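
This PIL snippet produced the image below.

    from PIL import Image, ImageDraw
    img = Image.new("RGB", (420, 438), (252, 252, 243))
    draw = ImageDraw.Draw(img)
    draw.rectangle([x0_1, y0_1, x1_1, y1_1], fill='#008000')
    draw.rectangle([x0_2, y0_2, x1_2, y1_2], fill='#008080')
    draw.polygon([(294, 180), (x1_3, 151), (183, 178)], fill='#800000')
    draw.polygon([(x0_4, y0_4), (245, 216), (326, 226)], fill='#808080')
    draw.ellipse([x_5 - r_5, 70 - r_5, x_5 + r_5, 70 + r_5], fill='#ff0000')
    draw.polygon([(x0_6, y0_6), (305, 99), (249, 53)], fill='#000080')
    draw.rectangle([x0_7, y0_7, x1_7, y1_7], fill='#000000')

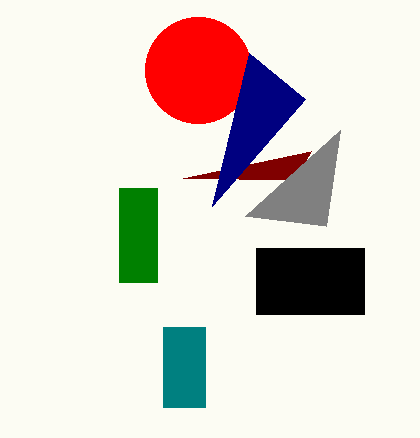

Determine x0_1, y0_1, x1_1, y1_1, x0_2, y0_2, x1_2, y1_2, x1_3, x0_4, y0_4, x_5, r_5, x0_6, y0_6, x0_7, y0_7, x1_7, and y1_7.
x0_1 = 119, y0_1 = 188, x1_1 = 157, y1_1 = 282, x0_2 = 163, y0_2 = 327, x1_2 = 205, y1_2 = 407, x1_3 = 311, x0_4 = 340, y0_4 = 130, x_5 = 198, r_5 = 53, x0_6 = 212, y0_6 = 206, x0_7 = 256, y0_7 = 248, x1_7 = 364, y1_7 = 314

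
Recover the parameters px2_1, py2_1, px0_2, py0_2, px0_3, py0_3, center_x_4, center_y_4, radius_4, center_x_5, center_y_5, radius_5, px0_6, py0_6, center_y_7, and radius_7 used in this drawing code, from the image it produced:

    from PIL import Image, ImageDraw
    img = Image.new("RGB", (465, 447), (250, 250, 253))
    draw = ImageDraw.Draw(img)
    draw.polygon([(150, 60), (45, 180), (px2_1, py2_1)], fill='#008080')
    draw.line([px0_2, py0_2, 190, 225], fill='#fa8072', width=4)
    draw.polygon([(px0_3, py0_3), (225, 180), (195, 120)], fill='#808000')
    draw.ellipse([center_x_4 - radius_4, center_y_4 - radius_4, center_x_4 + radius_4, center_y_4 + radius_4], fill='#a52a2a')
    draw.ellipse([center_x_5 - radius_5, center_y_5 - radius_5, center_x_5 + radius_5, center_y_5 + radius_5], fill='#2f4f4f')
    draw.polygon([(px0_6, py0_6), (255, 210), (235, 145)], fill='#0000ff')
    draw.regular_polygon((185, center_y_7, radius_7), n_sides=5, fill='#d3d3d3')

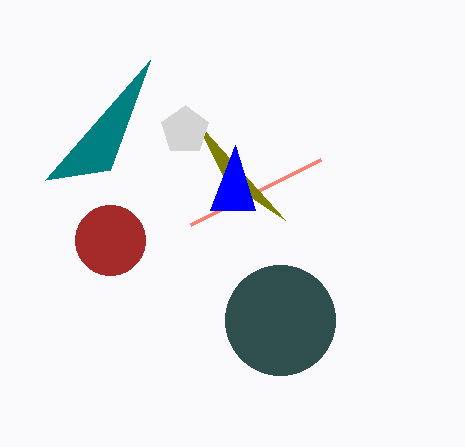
px2_1 = 110, py2_1 = 170, px0_2 = 320, py0_2 = 160, px0_3 = 285, py0_3 = 220, center_x_4 = 110, center_y_4 = 240, radius_4 = 35, center_x_5 = 280, center_y_5 = 320, radius_5 = 55, px0_6 = 210, py0_6 = 210, center_y_7 = 130, radius_7 = 25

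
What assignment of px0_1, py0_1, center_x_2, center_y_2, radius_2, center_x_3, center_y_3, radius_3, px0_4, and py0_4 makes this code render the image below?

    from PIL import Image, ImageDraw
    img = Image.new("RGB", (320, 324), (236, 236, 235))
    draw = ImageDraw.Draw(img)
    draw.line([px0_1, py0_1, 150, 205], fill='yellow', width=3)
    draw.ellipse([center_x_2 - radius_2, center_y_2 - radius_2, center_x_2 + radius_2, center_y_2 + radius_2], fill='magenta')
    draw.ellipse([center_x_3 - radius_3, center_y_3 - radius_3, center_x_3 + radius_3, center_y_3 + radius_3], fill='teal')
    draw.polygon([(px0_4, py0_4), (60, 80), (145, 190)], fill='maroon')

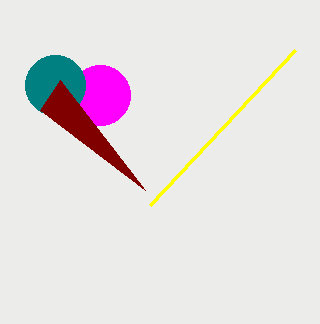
px0_1 = 295; py0_1 = 50; center_x_2 = 100; center_y_2 = 95; radius_2 = 30; center_x_3 = 55; center_y_3 = 85; radius_3 = 30; px0_4 = 40; py0_4 = 110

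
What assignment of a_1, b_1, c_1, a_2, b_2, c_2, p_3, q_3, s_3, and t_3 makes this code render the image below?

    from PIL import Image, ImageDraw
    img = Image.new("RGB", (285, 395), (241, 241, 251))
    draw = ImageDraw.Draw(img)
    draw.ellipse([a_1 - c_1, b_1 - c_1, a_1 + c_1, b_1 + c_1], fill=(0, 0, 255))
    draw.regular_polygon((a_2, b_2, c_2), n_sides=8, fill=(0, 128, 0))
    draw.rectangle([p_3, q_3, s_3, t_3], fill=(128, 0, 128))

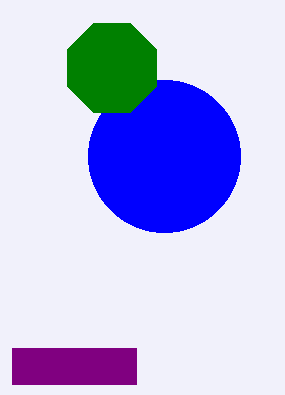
a_1 = 164; b_1 = 156; c_1 = 76; a_2 = 112; b_2 = 68; c_2 = 48; p_3 = 12; q_3 = 348; s_3 = 136; t_3 = 384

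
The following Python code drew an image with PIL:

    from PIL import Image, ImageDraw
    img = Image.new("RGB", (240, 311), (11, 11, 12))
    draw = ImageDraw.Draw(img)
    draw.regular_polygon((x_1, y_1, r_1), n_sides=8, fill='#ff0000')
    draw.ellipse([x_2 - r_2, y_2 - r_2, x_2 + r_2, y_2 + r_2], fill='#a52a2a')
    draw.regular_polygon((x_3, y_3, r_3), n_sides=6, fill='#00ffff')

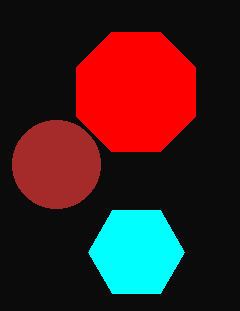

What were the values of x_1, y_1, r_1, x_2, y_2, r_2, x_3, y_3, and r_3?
x_1 = 136
y_1 = 92
r_1 = 64
x_2 = 56
y_2 = 164
r_2 = 44
x_3 = 136
y_3 = 252
r_3 = 48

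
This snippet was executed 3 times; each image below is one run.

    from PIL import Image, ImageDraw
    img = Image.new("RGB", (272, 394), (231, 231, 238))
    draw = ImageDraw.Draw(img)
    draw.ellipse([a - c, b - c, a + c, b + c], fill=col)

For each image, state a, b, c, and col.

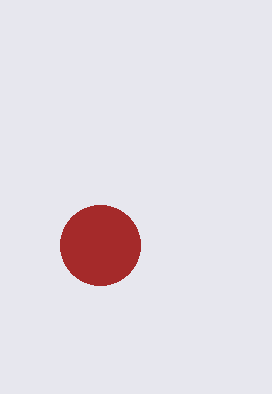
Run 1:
a = 100, b = 245, c = 40, col = 'brown'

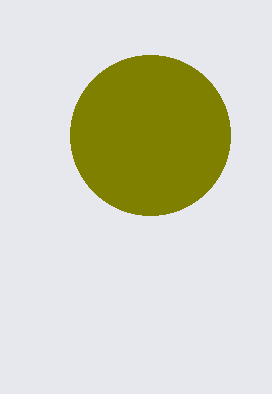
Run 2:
a = 150
b = 135
c = 80
col = 'olive'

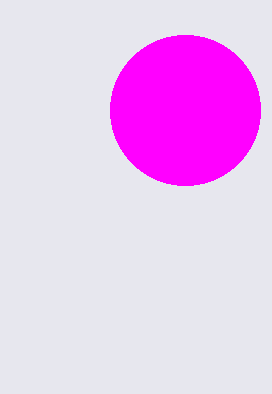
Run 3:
a = 185; b = 110; c = 75; col = 'magenta'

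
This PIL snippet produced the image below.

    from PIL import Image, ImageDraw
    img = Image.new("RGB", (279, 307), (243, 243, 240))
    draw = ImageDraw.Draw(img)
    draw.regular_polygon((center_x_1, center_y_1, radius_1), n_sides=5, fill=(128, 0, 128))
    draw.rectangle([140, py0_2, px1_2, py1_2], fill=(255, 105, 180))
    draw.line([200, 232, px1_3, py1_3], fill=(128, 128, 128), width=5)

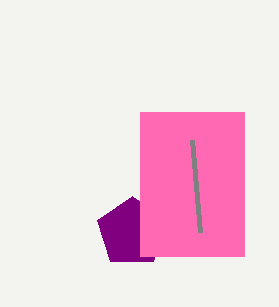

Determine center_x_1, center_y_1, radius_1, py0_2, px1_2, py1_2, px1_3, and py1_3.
center_x_1 = 132, center_y_1 = 232, radius_1 = 36, py0_2 = 112, px1_2 = 244, py1_2 = 256, px1_3 = 192, py1_3 = 140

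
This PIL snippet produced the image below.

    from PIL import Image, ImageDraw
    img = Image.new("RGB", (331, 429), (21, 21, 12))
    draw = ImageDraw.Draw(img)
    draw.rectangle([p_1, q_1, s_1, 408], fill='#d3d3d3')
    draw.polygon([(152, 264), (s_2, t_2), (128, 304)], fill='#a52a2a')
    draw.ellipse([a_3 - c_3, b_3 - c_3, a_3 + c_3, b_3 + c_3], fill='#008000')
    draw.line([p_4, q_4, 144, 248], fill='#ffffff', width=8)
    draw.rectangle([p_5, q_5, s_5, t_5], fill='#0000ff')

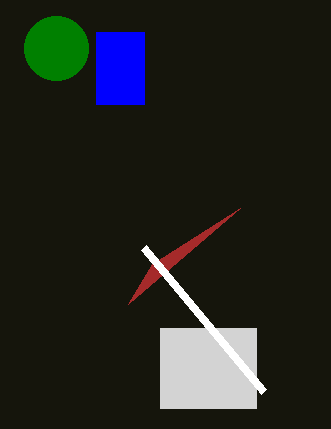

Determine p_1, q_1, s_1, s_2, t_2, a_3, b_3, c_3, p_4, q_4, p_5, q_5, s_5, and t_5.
p_1 = 160, q_1 = 328, s_1 = 256, s_2 = 240, t_2 = 208, a_3 = 56, b_3 = 48, c_3 = 32, p_4 = 264, q_4 = 392, p_5 = 96, q_5 = 32, s_5 = 144, t_5 = 104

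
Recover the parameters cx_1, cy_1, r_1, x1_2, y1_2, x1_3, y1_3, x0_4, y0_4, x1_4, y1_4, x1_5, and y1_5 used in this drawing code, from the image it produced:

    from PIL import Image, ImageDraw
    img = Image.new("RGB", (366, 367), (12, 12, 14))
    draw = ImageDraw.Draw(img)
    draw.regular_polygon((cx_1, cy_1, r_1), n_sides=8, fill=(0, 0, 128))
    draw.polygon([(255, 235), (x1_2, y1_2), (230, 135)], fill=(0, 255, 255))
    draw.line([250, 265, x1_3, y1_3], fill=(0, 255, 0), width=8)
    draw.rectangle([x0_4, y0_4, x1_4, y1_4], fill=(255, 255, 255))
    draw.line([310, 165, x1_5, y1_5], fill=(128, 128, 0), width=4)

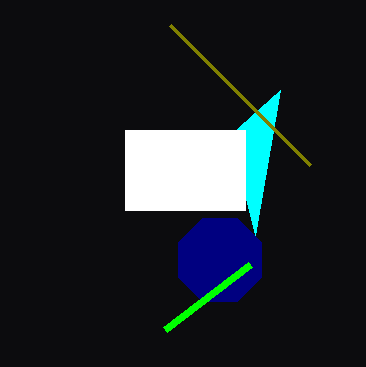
cx_1 = 220, cy_1 = 260, r_1 = 45, x1_2 = 280, y1_2 = 90, x1_3 = 165, y1_3 = 330, x0_4 = 125, y0_4 = 130, x1_4 = 245, y1_4 = 210, x1_5 = 170, y1_5 = 25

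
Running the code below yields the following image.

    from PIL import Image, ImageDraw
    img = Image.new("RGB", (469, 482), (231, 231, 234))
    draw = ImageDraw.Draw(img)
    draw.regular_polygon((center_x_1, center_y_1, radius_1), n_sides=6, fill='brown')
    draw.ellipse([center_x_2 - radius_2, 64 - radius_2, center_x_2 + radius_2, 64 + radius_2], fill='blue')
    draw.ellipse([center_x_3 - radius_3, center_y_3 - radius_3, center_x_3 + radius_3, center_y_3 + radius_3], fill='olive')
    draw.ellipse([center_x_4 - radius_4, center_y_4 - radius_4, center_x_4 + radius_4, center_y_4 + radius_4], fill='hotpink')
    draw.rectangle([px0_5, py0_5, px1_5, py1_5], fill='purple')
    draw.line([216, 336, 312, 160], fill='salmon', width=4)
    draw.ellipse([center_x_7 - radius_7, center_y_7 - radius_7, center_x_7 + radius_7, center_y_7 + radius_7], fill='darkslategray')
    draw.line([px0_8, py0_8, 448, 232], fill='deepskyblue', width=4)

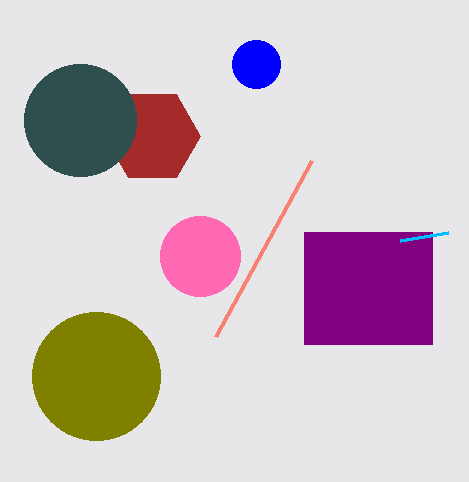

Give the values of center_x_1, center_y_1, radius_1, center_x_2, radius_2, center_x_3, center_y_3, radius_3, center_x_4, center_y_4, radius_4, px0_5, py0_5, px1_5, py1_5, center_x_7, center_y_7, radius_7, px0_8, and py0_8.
center_x_1 = 152, center_y_1 = 136, radius_1 = 48, center_x_2 = 256, radius_2 = 24, center_x_3 = 96, center_y_3 = 376, radius_3 = 64, center_x_4 = 200, center_y_4 = 256, radius_4 = 40, px0_5 = 304, py0_5 = 232, px1_5 = 432, py1_5 = 344, center_x_7 = 80, center_y_7 = 120, radius_7 = 56, px0_8 = 400, py0_8 = 240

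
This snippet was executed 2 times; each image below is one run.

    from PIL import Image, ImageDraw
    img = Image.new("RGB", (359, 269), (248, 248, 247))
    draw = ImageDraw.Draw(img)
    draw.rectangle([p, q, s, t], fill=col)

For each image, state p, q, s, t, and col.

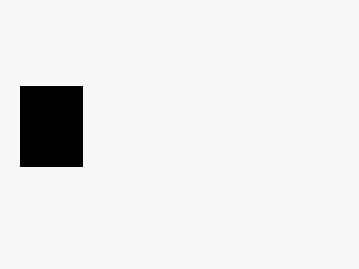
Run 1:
p = 20
q = 86
s = 82
t = 166
col = 'black'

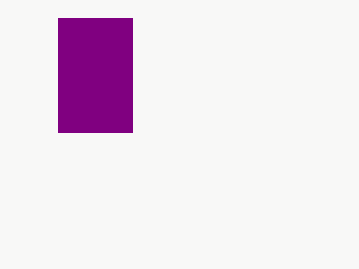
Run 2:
p = 58, q = 18, s = 132, t = 132, col = 'purple'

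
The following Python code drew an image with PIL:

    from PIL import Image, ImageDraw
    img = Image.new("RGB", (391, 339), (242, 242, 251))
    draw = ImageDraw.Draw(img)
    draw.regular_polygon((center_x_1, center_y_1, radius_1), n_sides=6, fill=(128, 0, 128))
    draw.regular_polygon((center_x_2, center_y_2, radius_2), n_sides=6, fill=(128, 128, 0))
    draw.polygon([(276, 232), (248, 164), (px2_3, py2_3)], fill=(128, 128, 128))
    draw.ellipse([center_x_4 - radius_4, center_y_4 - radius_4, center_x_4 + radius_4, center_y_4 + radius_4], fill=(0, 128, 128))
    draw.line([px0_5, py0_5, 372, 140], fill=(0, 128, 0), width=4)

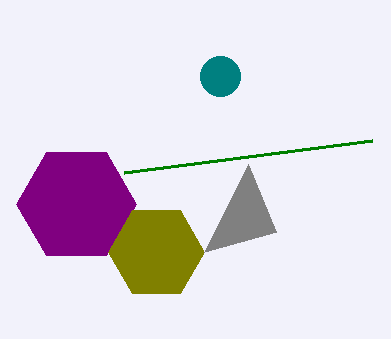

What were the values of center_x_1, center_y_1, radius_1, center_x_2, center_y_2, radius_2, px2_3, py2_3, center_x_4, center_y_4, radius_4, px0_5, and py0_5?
center_x_1 = 76; center_y_1 = 204; radius_1 = 60; center_x_2 = 156; center_y_2 = 252; radius_2 = 48; px2_3 = 204; py2_3 = 252; center_x_4 = 220; center_y_4 = 76; radius_4 = 20; px0_5 = 124; py0_5 = 172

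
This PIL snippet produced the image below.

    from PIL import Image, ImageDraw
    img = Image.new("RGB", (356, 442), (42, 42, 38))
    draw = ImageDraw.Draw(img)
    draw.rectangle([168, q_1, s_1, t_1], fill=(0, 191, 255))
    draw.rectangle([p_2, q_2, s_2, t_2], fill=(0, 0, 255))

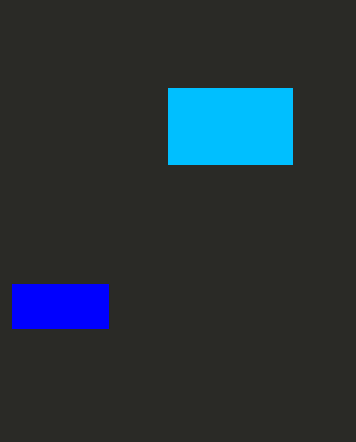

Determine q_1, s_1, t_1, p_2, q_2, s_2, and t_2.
q_1 = 88; s_1 = 292; t_1 = 164; p_2 = 12; q_2 = 284; s_2 = 108; t_2 = 328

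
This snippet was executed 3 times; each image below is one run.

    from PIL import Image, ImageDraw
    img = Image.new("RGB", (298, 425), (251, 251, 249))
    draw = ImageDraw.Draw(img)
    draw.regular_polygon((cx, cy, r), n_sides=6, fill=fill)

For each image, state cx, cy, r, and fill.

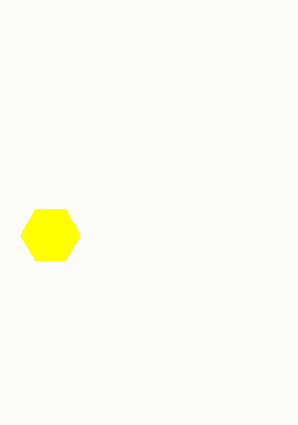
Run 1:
cx = 50, cy = 235, r = 30, fill = 'yellow'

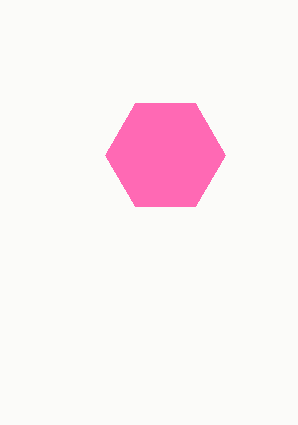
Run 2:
cx = 165
cy = 155
r = 60
fill = 'hotpink'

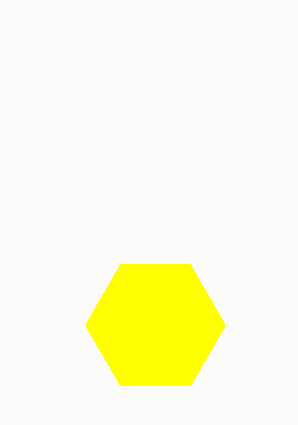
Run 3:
cx = 155
cy = 325
r = 70
fill = 'yellow'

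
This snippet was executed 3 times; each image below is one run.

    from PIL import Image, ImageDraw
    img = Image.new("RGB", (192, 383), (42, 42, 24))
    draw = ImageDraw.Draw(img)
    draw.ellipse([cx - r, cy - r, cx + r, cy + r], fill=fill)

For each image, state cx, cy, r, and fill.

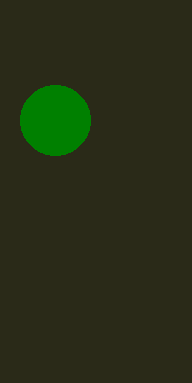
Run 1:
cx = 55
cy = 120
r = 35
fill = 'green'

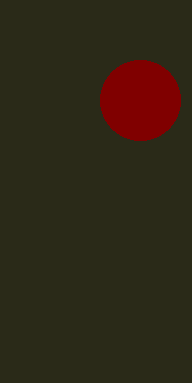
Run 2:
cx = 140, cy = 100, r = 40, fill = 'maroon'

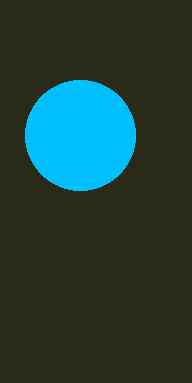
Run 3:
cx = 80; cy = 135; r = 55; fill = 'deepskyblue'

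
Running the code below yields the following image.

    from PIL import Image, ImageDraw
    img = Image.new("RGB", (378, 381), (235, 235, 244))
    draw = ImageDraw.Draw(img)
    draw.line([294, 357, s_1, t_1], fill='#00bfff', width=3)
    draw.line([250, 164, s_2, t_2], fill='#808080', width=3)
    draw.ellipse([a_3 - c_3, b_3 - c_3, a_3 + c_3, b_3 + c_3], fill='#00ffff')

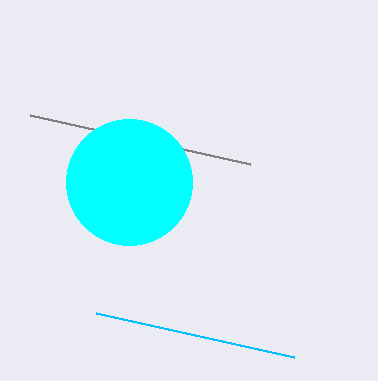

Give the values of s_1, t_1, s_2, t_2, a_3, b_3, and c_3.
s_1 = 96; t_1 = 313; s_2 = 30; t_2 = 115; a_3 = 129; b_3 = 182; c_3 = 63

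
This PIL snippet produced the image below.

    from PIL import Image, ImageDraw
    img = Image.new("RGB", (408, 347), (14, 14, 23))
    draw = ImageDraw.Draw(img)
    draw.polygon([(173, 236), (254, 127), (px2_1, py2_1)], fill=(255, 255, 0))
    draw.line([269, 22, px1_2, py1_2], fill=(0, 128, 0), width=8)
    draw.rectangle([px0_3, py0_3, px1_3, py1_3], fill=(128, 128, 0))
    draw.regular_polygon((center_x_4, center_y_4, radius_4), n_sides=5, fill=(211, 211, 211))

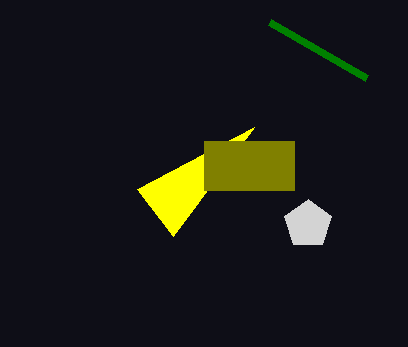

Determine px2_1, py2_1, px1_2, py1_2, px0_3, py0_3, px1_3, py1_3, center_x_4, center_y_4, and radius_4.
px2_1 = 137; py2_1 = 189; px1_2 = 366; py1_2 = 78; px0_3 = 204; py0_3 = 141; px1_3 = 294; py1_3 = 190; center_x_4 = 308; center_y_4 = 224; radius_4 = 25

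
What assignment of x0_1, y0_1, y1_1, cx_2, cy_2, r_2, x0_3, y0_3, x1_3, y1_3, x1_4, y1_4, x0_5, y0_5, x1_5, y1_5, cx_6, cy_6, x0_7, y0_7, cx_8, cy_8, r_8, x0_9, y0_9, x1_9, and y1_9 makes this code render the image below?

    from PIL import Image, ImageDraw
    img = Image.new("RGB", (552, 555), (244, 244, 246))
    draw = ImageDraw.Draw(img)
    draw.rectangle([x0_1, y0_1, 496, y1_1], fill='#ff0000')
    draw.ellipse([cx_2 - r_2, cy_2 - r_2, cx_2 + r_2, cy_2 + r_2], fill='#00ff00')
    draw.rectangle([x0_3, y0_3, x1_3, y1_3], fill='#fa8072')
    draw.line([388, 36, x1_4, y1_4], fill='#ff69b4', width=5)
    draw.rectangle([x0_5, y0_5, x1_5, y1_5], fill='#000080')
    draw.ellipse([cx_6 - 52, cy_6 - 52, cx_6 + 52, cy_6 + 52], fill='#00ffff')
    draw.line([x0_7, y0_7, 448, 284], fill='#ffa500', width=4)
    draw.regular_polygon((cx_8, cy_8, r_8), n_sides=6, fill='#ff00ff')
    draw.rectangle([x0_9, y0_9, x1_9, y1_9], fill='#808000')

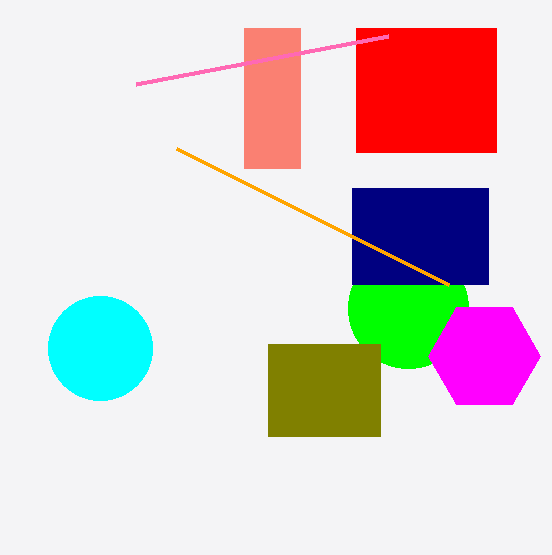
x0_1 = 356; y0_1 = 28; y1_1 = 152; cx_2 = 408; cy_2 = 308; r_2 = 60; x0_3 = 244; y0_3 = 28; x1_3 = 300; y1_3 = 168; x1_4 = 136; y1_4 = 84; x0_5 = 352; y0_5 = 188; x1_5 = 488; y1_5 = 284; cx_6 = 100; cy_6 = 348; x0_7 = 176; y0_7 = 148; cx_8 = 484; cy_8 = 356; r_8 = 56; x0_9 = 268; y0_9 = 344; x1_9 = 380; y1_9 = 436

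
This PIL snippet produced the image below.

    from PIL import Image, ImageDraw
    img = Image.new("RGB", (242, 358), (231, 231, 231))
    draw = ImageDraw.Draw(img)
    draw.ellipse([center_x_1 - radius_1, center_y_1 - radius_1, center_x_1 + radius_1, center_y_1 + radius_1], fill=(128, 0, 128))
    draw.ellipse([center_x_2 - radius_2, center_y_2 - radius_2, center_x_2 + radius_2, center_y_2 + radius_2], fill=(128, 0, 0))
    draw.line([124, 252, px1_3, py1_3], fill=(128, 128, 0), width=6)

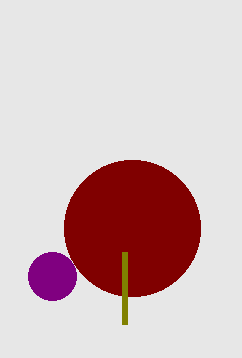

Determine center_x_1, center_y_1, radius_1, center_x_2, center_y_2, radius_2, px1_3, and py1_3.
center_x_1 = 52
center_y_1 = 276
radius_1 = 24
center_x_2 = 132
center_y_2 = 228
radius_2 = 68
px1_3 = 124
py1_3 = 324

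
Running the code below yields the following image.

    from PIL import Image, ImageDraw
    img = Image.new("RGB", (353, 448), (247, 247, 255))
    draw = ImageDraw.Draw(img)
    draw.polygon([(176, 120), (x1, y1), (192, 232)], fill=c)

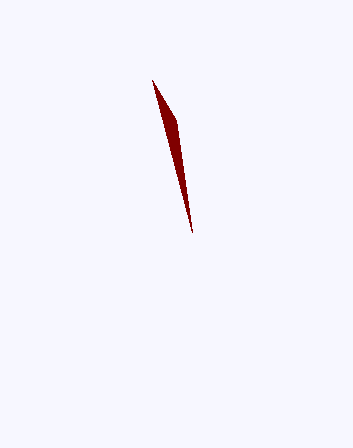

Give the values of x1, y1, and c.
x1 = 152, y1 = 80, c = 'maroon'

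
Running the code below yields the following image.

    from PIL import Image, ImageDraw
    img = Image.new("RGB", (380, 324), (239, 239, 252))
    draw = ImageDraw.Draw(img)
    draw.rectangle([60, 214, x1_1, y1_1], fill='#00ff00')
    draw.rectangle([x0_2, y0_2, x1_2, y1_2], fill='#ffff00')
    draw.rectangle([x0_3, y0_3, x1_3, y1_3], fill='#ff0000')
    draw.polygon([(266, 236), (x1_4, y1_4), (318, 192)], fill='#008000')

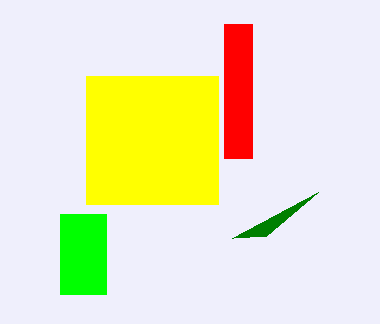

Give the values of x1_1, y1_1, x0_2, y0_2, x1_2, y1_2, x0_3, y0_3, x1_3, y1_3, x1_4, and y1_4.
x1_1 = 106; y1_1 = 294; x0_2 = 86; y0_2 = 76; x1_2 = 218; y1_2 = 204; x0_3 = 224; y0_3 = 24; x1_3 = 252; y1_3 = 158; x1_4 = 232; y1_4 = 238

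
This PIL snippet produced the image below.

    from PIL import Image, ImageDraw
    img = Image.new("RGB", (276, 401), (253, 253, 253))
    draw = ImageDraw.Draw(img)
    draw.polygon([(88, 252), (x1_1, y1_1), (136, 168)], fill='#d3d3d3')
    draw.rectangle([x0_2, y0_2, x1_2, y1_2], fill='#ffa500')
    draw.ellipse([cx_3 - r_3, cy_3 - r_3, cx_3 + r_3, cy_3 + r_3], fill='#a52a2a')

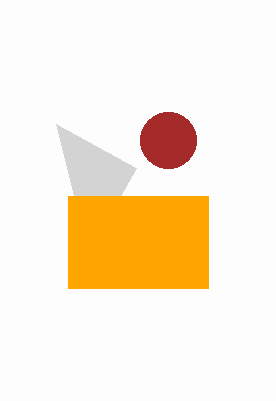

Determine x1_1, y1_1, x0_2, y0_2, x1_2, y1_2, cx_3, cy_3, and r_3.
x1_1 = 56, y1_1 = 124, x0_2 = 68, y0_2 = 196, x1_2 = 208, y1_2 = 288, cx_3 = 168, cy_3 = 140, r_3 = 28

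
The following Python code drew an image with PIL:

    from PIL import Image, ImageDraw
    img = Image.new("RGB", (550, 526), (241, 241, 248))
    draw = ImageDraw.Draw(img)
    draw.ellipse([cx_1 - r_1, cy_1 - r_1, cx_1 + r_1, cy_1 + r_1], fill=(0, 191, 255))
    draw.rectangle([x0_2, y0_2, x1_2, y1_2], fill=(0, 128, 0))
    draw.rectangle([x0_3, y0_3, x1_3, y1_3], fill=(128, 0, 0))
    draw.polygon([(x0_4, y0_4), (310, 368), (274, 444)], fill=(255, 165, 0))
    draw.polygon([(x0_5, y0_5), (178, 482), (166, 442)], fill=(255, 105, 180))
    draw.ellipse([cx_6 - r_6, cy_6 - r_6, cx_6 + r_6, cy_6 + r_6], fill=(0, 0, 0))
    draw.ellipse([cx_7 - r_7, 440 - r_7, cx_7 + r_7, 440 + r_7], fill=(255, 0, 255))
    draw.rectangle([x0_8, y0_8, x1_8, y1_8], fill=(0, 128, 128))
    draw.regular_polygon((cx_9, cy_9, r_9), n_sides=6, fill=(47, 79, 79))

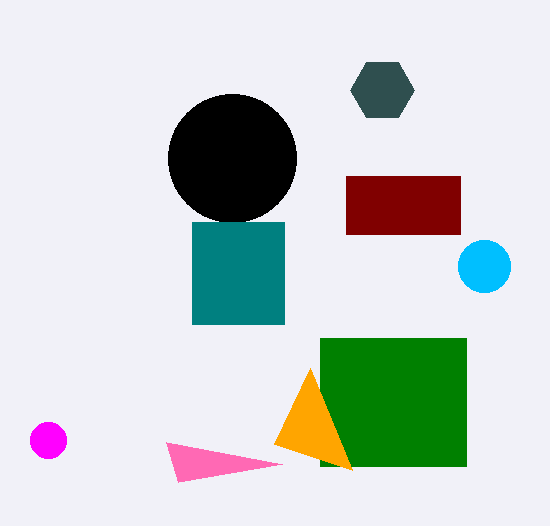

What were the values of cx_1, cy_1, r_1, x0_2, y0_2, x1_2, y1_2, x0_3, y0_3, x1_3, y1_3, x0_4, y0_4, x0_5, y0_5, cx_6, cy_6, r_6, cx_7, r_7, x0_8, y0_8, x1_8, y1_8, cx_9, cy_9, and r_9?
cx_1 = 484, cy_1 = 266, r_1 = 26, x0_2 = 320, y0_2 = 338, x1_2 = 466, y1_2 = 466, x0_3 = 346, y0_3 = 176, x1_3 = 460, y1_3 = 234, x0_4 = 352, y0_4 = 470, x0_5 = 282, y0_5 = 464, cx_6 = 232, cy_6 = 158, r_6 = 64, cx_7 = 48, r_7 = 18, x0_8 = 192, y0_8 = 222, x1_8 = 284, y1_8 = 324, cx_9 = 382, cy_9 = 90, r_9 = 32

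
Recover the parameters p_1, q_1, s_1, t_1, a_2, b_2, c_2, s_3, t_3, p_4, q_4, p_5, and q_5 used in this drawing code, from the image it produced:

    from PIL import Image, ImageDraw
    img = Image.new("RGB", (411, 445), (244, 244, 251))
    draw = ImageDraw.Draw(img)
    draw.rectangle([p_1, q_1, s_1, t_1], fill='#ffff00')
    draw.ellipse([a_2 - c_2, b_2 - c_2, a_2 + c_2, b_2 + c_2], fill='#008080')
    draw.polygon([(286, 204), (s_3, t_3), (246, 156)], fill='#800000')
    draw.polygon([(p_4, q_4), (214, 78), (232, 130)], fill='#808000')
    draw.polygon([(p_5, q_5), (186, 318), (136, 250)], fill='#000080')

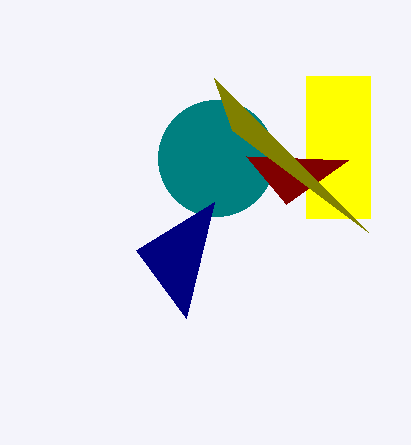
p_1 = 306, q_1 = 76, s_1 = 370, t_1 = 218, a_2 = 216, b_2 = 158, c_2 = 58, s_3 = 348, t_3 = 160, p_4 = 368, q_4 = 232, p_5 = 214, q_5 = 202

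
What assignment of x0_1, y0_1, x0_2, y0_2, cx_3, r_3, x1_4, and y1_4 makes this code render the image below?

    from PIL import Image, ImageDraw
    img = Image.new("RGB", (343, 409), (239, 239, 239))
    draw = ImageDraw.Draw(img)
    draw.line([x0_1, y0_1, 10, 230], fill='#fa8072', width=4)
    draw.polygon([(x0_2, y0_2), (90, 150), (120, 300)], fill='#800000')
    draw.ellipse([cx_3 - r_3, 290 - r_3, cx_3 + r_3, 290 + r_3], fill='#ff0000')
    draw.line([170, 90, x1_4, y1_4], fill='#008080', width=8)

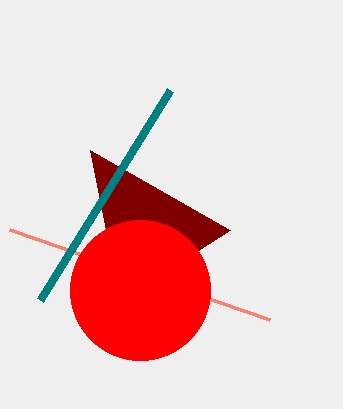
x0_1 = 270, y0_1 = 320, x0_2 = 230, y0_2 = 230, cx_3 = 140, r_3 = 70, x1_4 = 40, y1_4 = 300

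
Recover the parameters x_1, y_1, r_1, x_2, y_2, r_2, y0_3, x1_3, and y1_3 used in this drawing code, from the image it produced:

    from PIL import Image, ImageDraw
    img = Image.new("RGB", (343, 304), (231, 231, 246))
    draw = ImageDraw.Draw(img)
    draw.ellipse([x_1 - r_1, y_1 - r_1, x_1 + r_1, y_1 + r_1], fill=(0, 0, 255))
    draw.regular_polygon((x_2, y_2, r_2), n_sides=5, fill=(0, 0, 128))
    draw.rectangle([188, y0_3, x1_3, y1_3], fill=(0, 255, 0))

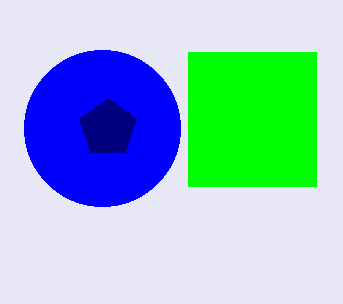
x_1 = 102, y_1 = 128, r_1 = 78, x_2 = 108, y_2 = 128, r_2 = 30, y0_3 = 52, x1_3 = 316, y1_3 = 186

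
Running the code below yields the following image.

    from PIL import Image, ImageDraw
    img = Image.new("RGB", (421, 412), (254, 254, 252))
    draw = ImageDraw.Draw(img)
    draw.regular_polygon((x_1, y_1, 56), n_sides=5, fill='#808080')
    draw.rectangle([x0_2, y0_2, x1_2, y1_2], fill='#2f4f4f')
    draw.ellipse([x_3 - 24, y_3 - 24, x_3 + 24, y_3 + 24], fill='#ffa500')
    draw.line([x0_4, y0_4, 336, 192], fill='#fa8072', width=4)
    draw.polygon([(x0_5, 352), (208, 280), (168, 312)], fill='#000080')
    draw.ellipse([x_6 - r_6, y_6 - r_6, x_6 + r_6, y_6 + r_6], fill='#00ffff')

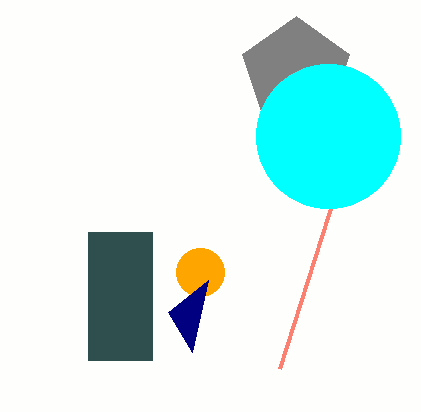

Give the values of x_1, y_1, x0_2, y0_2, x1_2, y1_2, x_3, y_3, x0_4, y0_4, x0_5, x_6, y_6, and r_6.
x_1 = 296; y_1 = 72; x0_2 = 88; y0_2 = 232; x1_2 = 152; y1_2 = 360; x_3 = 200; y_3 = 272; x0_4 = 280; y0_4 = 368; x0_5 = 192; x_6 = 328; y_6 = 136; r_6 = 72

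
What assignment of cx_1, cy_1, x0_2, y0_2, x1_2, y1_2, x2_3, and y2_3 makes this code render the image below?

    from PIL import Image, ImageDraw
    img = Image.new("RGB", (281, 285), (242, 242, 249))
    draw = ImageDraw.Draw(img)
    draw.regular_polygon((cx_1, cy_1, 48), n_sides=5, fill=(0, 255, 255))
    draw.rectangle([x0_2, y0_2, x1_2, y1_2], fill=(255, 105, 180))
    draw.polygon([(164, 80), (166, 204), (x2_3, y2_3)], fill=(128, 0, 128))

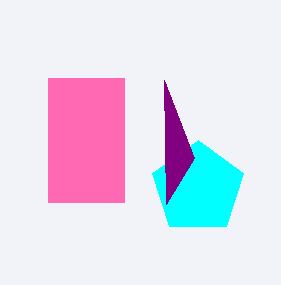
cx_1 = 198
cy_1 = 188
x0_2 = 48
y0_2 = 78
x1_2 = 124
y1_2 = 202
x2_3 = 194
y2_3 = 158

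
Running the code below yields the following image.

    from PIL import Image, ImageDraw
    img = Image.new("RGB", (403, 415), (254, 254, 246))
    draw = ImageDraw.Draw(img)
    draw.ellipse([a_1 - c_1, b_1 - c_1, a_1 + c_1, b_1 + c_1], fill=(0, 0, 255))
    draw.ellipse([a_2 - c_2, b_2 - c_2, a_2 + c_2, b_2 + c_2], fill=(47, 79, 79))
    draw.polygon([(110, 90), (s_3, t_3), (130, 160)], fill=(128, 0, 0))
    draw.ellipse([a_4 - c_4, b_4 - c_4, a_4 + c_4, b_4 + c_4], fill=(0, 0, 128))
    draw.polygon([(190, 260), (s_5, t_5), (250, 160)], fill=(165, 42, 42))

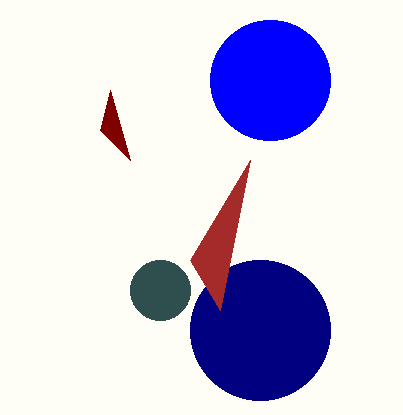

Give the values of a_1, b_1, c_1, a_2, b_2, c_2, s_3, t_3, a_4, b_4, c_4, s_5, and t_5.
a_1 = 270
b_1 = 80
c_1 = 60
a_2 = 160
b_2 = 290
c_2 = 30
s_3 = 100
t_3 = 130
a_4 = 260
b_4 = 330
c_4 = 70
s_5 = 220
t_5 = 310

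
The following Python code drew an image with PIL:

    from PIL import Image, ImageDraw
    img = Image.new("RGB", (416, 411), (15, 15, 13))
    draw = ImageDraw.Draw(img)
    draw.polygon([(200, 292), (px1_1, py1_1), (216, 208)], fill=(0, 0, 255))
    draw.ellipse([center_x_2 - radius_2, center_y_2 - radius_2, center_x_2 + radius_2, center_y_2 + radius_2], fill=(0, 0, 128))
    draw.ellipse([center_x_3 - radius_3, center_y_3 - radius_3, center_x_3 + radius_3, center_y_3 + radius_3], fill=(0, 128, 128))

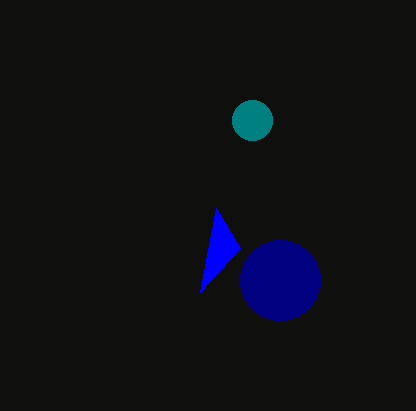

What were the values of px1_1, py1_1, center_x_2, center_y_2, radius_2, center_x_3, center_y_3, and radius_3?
px1_1 = 240, py1_1 = 248, center_x_2 = 280, center_y_2 = 280, radius_2 = 40, center_x_3 = 252, center_y_3 = 120, radius_3 = 20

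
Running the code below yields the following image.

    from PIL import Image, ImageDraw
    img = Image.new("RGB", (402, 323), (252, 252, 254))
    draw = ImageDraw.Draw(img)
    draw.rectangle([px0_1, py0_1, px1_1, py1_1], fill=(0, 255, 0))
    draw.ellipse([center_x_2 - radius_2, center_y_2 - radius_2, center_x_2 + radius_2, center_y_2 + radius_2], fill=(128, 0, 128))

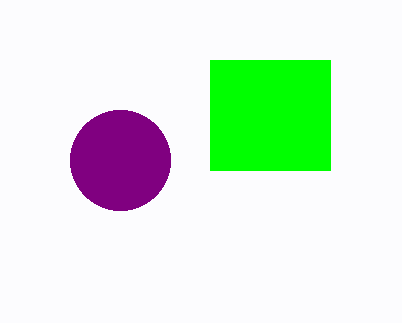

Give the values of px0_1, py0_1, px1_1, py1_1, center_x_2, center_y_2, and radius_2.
px0_1 = 210; py0_1 = 60; px1_1 = 330; py1_1 = 170; center_x_2 = 120; center_y_2 = 160; radius_2 = 50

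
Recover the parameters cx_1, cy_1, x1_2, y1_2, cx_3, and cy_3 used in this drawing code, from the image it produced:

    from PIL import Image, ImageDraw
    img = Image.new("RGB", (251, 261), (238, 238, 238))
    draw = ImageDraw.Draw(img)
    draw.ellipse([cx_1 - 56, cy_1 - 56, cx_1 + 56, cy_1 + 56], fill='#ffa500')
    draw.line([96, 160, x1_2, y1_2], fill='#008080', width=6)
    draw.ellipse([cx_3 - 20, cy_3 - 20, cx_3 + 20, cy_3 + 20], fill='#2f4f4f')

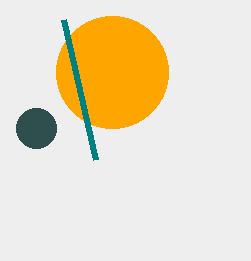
cx_1 = 112; cy_1 = 72; x1_2 = 64; y1_2 = 20; cx_3 = 36; cy_3 = 128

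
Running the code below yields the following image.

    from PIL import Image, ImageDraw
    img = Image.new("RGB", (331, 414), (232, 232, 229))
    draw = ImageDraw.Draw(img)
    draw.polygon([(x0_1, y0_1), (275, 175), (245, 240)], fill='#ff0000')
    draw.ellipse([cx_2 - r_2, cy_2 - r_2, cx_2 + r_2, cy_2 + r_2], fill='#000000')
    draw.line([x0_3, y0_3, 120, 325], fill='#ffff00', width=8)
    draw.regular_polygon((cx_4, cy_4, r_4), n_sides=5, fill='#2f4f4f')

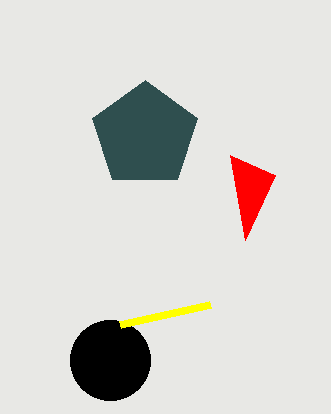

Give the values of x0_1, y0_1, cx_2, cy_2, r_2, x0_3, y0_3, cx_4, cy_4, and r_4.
x0_1 = 230; y0_1 = 155; cx_2 = 110; cy_2 = 360; r_2 = 40; x0_3 = 210; y0_3 = 305; cx_4 = 145; cy_4 = 135; r_4 = 55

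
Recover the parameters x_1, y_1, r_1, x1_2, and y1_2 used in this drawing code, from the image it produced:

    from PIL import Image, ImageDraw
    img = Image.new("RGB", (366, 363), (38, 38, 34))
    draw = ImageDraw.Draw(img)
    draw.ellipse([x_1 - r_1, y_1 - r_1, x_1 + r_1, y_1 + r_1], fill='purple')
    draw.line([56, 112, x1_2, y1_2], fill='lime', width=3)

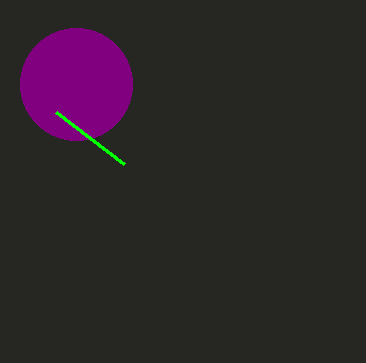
x_1 = 76; y_1 = 84; r_1 = 56; x1_2 = 124; y1_2 = 164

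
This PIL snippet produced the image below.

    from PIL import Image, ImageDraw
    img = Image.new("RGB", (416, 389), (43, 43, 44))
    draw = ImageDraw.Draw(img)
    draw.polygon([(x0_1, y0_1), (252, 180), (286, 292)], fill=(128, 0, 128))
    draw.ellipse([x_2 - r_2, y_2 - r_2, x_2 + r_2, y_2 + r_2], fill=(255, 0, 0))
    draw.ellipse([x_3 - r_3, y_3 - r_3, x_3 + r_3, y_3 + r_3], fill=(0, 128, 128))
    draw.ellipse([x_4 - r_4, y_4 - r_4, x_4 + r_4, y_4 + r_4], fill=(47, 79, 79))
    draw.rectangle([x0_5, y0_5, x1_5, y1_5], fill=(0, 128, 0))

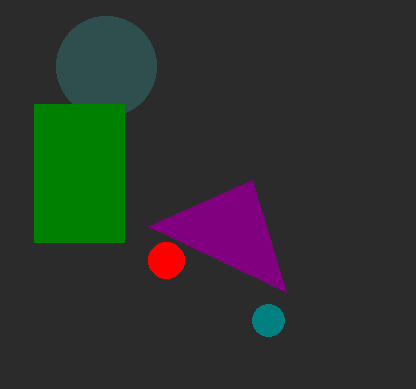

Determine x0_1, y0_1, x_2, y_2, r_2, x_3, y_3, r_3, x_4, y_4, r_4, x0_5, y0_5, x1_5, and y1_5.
x0_1 = 148, y0_1 = 226, x_2 = 166, y_2 = 260, r_2 = 18, x_3 = 268, y_3 = 320, r_3 = 16, x_4 = 106, y_4 = 66, r_4 = 50, x0_5 = 34, y0_5 = 104, x1_5 = 124, y1_5 = 242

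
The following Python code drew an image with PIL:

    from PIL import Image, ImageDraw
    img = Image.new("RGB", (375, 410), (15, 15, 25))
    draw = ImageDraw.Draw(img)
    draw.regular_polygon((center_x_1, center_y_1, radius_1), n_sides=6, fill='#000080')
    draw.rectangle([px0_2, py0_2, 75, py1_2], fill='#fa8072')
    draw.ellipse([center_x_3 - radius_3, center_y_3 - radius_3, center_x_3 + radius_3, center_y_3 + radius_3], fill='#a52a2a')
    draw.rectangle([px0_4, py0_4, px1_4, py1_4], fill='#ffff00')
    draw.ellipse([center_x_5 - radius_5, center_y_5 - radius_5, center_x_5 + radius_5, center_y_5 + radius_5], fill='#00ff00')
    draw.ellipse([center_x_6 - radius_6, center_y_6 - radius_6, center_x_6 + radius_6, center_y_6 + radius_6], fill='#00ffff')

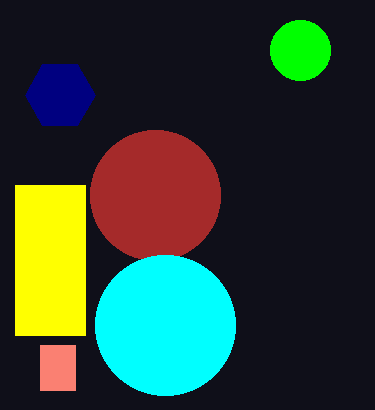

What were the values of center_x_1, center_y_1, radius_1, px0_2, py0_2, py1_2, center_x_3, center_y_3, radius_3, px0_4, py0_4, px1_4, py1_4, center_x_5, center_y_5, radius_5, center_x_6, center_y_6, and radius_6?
center_x_1 = 60; center_y_1 = 95; radius_1 = 35; px0_2 = 40; py0_2 = 345; py1_2 = 390; center_x_3 = 155; center_y_3 = 195; radius_3 = 65; px0_4 = 15; py0_4 = 185; px1_4 = 85; py1_4 = 335; center_x_5 = 300; center_y_5 = 50; radius_5 = 30; center_x_6 = 165; center_y_6 = 325; radius_6 = 70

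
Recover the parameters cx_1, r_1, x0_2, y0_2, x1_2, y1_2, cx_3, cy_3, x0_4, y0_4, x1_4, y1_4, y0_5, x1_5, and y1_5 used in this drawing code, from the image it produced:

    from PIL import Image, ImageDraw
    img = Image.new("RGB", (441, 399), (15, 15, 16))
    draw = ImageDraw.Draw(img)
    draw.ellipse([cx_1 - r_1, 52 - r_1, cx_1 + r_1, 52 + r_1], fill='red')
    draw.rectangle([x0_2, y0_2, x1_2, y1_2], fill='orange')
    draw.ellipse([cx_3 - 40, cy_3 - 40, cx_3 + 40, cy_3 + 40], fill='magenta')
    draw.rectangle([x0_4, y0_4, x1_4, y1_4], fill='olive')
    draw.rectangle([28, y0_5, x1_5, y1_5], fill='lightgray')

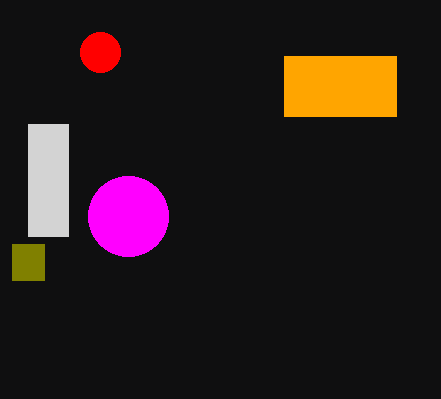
cx_1 = 100
r_1 = 20
x0_2 = 284
y0_2 = 56
x1_2 = 396
y1_2 = 116
cx_3 = 128
cy_3 = 216
x0_4 = 12
y0_4 = 244
x1_4 = 44
y1_4 = 280
y0_5 = 124
x1_5 = 68
y1_5 = 236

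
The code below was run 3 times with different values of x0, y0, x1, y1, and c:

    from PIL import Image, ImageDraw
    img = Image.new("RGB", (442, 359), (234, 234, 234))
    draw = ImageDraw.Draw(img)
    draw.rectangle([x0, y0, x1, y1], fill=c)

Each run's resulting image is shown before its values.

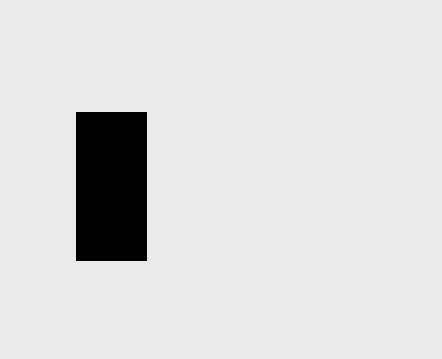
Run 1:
x0 = 76
y0 = 112
x1 = 146
y1 = 260
c = 'black'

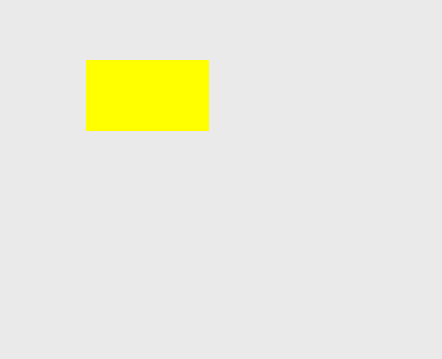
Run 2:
x0 = 86, y0 = 60, x1 = 208, y1 = 130, c = 'yellow'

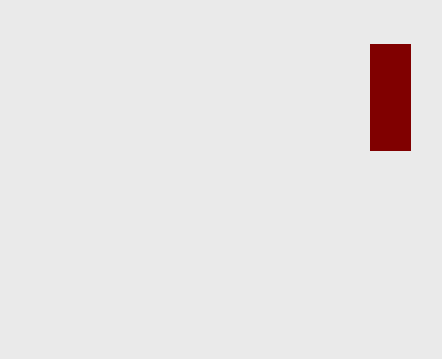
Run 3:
x0 = 370, y0 = 44, x1 = 410, y1 = 150, c = 'maroon'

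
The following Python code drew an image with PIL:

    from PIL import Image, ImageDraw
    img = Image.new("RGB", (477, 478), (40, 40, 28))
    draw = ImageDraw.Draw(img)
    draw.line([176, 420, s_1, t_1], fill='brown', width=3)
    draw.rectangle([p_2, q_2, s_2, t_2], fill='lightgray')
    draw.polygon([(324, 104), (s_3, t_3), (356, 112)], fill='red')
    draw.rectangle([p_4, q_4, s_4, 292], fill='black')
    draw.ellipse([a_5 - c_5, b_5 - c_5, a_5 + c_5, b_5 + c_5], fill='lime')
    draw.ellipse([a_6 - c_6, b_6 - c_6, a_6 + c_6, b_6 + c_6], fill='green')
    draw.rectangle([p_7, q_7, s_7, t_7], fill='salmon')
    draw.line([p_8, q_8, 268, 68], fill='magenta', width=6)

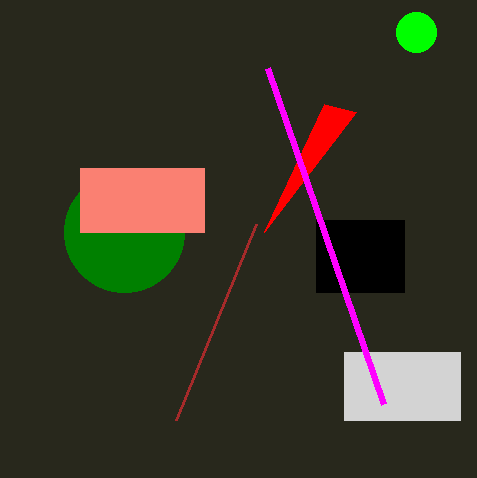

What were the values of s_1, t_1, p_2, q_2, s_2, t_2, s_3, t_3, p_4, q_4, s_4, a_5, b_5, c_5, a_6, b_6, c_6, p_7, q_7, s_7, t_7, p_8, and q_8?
s_1 = 256, t_1 = 224, p_2 = 344, q_2 = 352, s_2 = 460, t_2 = 420, s_3 = 264, t_3 = 232, p_4 = 316, q_4 = 220, s_4 = 404, a_5 = 416, b_5 = 32, c_5 = 20, a_6 = 124, b_6 = 232, c_6 = 60, p_7 = 80, q_7 = 168, s_7 = 204, t_7 = 232, p_8 = 384, q_8 = 404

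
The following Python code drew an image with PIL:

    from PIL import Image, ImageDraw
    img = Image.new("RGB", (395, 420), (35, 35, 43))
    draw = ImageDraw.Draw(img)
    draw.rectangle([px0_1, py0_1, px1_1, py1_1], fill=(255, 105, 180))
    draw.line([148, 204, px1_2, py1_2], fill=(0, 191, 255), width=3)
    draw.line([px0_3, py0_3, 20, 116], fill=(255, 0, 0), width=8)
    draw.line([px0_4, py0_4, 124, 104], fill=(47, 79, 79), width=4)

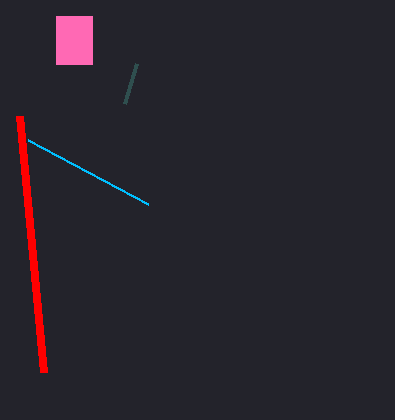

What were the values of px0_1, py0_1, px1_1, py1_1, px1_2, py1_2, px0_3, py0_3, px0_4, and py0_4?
px0_1 = 56
py0_1 = 16
px1_1 = 92
py1_1 = 64
px1_2 = 28
py1_2 = 140
px0_3 = 44
py0_3 = 372
px0_4 = 136
py0_4 = 64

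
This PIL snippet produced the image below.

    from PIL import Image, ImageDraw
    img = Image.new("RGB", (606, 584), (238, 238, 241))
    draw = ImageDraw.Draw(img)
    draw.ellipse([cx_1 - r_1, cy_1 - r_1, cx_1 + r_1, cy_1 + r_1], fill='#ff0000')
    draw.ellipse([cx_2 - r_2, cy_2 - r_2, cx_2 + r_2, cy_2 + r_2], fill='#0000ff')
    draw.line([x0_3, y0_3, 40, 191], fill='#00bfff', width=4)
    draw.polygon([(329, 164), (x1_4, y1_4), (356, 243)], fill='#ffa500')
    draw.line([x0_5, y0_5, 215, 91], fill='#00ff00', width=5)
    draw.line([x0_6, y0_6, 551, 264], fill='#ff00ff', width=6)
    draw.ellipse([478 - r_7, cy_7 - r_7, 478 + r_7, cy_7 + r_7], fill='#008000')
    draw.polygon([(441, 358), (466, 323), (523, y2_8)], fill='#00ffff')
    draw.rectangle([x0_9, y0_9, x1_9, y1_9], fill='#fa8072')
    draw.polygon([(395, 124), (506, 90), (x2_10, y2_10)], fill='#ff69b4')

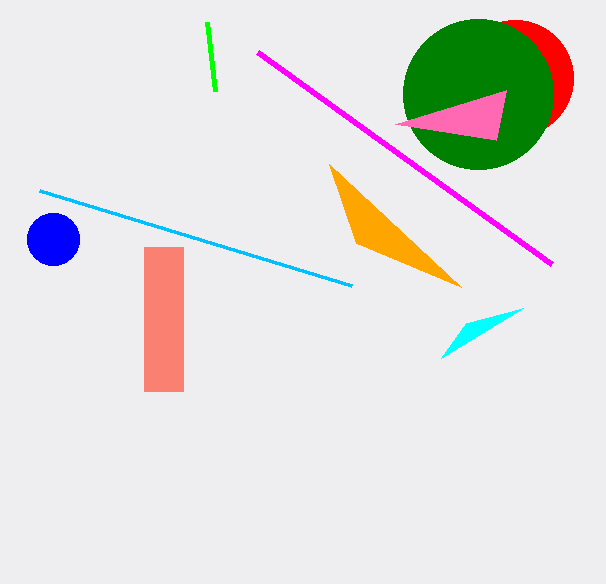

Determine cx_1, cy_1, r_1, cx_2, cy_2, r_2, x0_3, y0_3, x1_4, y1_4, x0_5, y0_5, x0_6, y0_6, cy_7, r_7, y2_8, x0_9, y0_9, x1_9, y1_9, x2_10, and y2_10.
cx_1 = 515
cy_1 = 78
r_1 = 58
cx_2 = 53
cy_2 = 239
r_2 = 26
x0_3 = 352
y0_3 = 286
x1_4 = 461
y1_4 = 287
x0_5 = 207
y0_5 = 22
x0_6 = 257
y0_6 = 52
cy_7 = 94
r_7 = 75
y2_8 = 308
x0_9 = 144
y0_9 = 247
x1_9 = 183
y1_9 = 391
x2_10 = 496
y2_10 = 140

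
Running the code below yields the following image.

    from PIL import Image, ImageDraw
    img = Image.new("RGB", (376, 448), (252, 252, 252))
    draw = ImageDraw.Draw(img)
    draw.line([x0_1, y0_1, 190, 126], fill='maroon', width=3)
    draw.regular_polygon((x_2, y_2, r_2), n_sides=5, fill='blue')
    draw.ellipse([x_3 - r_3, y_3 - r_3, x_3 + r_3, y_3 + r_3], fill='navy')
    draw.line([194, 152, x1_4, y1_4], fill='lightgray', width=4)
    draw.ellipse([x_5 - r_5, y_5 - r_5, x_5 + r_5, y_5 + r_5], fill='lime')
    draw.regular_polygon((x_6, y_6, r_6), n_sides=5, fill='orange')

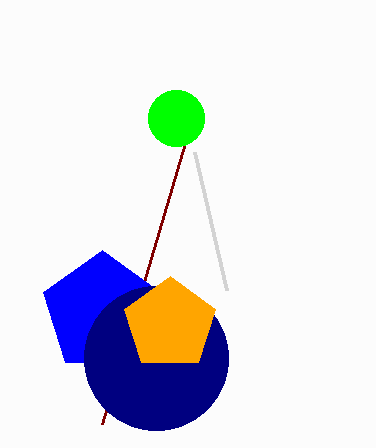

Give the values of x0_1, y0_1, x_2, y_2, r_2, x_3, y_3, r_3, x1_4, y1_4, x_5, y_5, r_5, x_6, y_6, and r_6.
x0_1 = 102, y0_1 = 424, x_2 = 102, y_2 = 312, r_2 = 62, x_3 = 156, y_3 = 358, r_3 = 72, x1_4 = 226, y1_4 = 290, x_5 = 176, y_5 = 118, r_5 = 28, x_6 = 170, y_6 = 324, r_6 = 48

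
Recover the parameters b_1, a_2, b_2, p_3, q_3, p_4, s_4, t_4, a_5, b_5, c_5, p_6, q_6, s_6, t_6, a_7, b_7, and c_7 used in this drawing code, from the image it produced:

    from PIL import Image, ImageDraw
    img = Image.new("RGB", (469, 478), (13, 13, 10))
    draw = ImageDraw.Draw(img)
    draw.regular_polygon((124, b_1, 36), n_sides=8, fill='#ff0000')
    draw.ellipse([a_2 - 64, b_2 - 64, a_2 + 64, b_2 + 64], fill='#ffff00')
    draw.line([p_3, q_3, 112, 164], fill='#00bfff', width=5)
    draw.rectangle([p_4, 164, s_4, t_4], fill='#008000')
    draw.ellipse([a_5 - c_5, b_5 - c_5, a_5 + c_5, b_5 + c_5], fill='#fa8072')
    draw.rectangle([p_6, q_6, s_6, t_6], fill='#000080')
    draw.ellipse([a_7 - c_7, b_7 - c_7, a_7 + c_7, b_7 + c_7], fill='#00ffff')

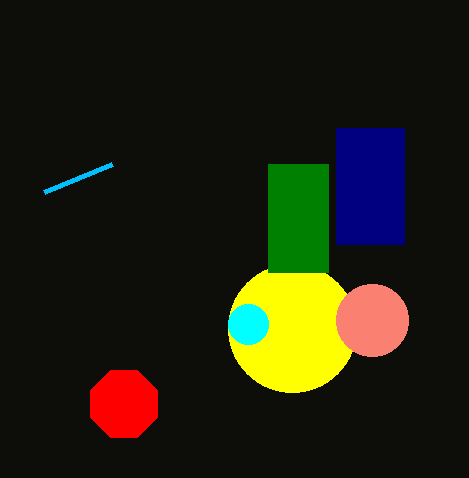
b_1 = 404, a_2 = 292, b_2 = 328, p_3 = 44, q_3 = 192, p_4 = 268, s_4 = 328, t_4 = 272, a_5 = 372, b_5 = 320, c_5 = 36, p_6 = 336, q_6 = 128, s_6 = 404, t_6 = 244, a_7 = 248, b_7 = 324, c_7 = 20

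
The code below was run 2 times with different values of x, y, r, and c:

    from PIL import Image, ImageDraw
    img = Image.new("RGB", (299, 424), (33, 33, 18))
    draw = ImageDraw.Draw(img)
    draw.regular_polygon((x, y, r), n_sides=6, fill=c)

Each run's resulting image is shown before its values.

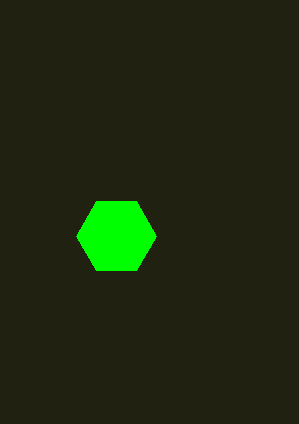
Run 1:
x = 116; y = 236; r = 40; c = 'lime'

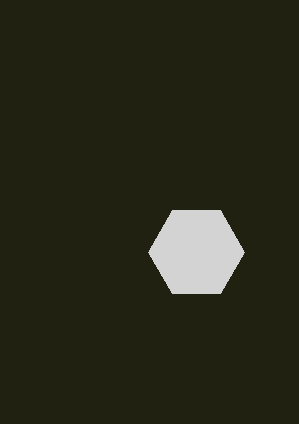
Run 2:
x = 196
y = 252
r = 48
c = 'lightgray'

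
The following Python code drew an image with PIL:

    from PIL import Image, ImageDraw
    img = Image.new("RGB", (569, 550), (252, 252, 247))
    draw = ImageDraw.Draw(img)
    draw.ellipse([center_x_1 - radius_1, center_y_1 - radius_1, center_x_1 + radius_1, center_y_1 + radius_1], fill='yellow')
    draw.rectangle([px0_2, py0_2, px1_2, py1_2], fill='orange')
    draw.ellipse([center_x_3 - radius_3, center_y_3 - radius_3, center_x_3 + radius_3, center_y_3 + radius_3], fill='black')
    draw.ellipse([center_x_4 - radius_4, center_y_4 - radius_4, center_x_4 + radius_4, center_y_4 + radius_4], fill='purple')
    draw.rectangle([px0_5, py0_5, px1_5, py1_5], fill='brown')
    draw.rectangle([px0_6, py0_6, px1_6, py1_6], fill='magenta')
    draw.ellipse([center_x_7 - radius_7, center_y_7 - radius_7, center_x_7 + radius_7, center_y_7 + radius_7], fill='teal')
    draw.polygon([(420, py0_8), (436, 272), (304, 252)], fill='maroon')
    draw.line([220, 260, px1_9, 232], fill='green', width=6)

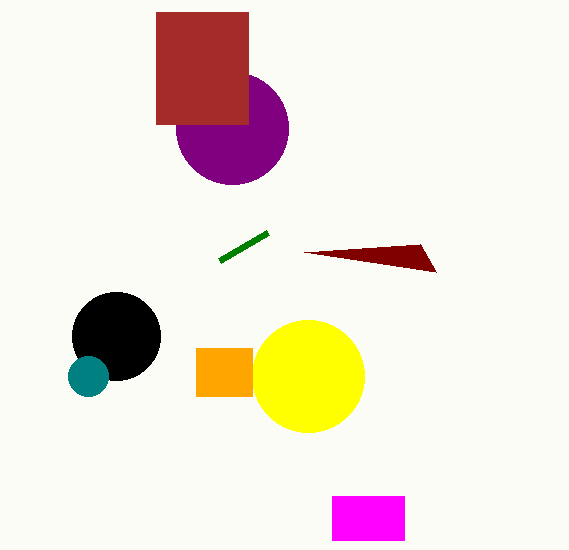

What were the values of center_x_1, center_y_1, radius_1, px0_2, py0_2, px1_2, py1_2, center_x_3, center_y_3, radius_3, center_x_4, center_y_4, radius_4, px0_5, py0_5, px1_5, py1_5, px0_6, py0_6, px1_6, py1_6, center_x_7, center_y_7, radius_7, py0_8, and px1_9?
center_x_1 = 308, center_y_1 = 376, radius_1 = 56, px0_2 = 196, py0_2 = 348, px1_2 = 252, py1_2 = 396, center_x_3 = 116, center_y_3 = 336, radius_3 = 44, center_x_4 = 232, center_y_4 = 128, radius_4 = 56, px0_5 = 156, py0_5 = 12, px1_5 = 248, py1_5 = 124, px0_6 = 332, py0_6 = 496, px1_6 = 404, py1_6 = 540, center_x_7 = 88, center_y_7 = 376, radius_7 = 20, py0_8 = 244, px1_9 = 268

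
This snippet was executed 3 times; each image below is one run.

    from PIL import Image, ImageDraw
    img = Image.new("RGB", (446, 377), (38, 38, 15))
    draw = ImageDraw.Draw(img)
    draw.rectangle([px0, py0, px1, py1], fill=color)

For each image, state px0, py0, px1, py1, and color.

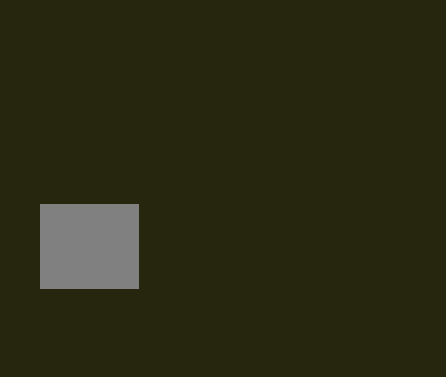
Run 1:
px0 = 40; py0 = 204; px1 = 138; py1 = 288; color = 'gray'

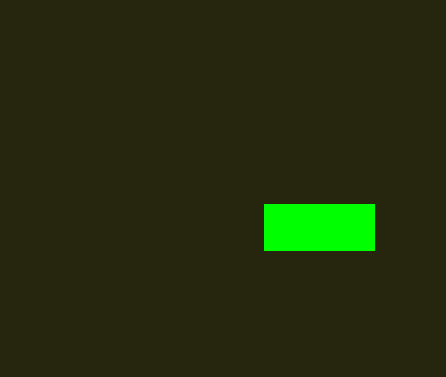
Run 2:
px0 = 264
py0 = 204
px1 = 374
py1 = 250
color = 'lime'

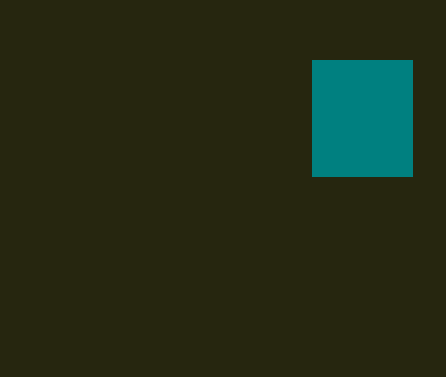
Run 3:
px0 = 312
py0 = 60
px1 = 412
py1 = 176
color = 'teal'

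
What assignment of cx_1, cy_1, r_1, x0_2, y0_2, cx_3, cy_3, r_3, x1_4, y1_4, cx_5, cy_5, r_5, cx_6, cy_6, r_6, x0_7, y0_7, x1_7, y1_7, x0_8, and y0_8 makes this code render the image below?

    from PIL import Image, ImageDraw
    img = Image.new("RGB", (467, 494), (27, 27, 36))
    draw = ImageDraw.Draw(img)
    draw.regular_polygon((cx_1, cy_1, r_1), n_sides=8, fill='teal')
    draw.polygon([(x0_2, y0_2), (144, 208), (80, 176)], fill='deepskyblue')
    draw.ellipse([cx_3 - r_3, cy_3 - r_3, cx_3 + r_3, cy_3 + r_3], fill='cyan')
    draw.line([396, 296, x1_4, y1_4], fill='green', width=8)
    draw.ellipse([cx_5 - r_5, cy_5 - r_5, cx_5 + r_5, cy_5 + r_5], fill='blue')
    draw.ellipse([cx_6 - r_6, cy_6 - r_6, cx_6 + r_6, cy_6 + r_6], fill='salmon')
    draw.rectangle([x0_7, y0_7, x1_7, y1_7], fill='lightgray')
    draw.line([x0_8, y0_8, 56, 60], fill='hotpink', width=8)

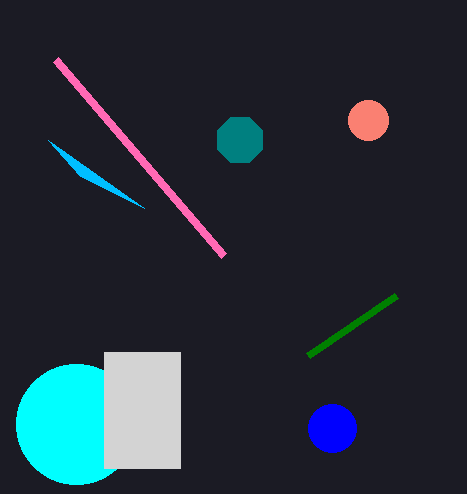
cx_1 = 240; cy_1 = 140; r_1 = 24; x0_2 = 48; y0_2 = 140; cx_3 = 76; cy_3 = 424; r_3 = 60; x1_4 = 308; y1_4 = 356; cx_5 = 332; cy_5 = 428; r_5 = 24; cx_6 = 368; cy_6 = 120; r_6 = 20; x0_7 = 104; y0_7 = 352; x1_7 = 180; y1_7 = 468; x0_8 = 224; y0_8 = 256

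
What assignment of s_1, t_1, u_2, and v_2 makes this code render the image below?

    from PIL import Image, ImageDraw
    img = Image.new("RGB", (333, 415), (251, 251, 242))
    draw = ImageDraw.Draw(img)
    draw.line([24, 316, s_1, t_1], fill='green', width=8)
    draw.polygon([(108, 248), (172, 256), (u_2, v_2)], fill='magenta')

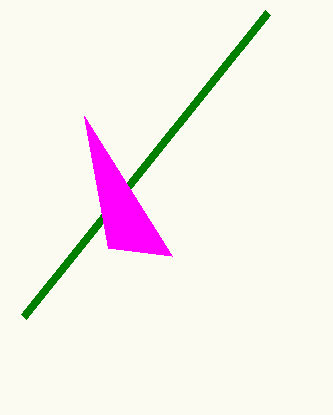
s_1 = 268
t_1 = 12
u_2 = 84
v_2 = 116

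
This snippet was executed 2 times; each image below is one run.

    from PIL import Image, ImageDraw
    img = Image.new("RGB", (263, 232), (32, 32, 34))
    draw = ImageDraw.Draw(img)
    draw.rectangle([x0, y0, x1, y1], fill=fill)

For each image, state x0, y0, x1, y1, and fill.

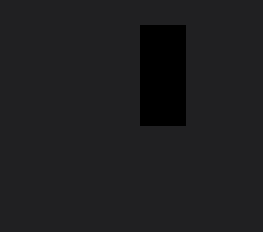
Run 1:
x0 = 140
y0 = 25
x1 = 185
y1 = 125
fill = 'black'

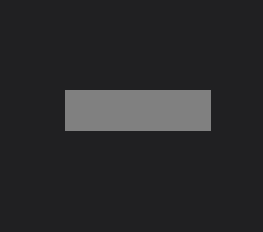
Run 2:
x0 = 65
y0 = 90
x1 = 210
y1 = 130
fill = 'gray'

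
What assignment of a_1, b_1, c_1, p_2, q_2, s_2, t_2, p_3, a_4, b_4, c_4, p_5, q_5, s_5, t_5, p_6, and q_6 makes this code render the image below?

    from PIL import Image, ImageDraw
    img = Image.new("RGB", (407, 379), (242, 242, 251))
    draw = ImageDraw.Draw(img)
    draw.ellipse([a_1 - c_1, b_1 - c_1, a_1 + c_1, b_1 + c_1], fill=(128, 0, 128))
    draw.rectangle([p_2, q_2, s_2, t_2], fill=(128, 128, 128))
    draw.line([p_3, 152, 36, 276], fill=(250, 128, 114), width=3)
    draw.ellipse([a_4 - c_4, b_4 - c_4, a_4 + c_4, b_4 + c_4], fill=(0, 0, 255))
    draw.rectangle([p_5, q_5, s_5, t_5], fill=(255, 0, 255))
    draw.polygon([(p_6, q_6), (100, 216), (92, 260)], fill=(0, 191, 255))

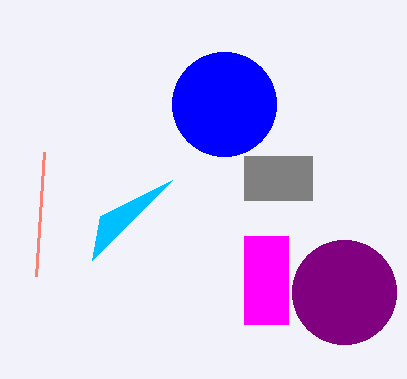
a_1 = 344
b_1 = 292
c_1 = 52
p_2 = 244
q_2 = 156
s_2 = 312
t_2 = 200
p_3 = 44
a_4 = 224
b_4 = 104
c_4 = 52
p_5 = 244
q_5 = 236
s_5 = 288
t_5 = 324
p_6 = 172
q_6 = 180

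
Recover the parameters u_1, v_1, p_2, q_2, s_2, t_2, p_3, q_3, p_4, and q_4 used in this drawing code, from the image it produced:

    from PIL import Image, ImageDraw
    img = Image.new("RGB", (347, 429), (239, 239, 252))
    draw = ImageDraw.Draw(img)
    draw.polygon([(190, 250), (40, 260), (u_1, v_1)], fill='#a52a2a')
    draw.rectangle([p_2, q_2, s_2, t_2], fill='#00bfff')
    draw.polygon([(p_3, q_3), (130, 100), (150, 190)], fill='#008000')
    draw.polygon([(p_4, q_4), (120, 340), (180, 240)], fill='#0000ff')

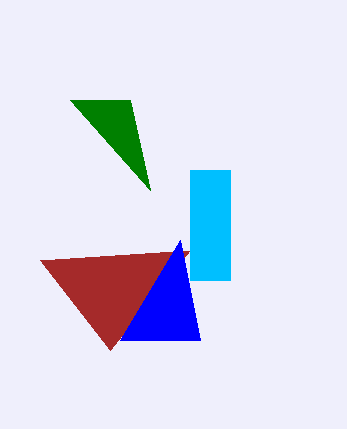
u_1 = 110; v_1 = 350; p_2 = 190; q_2 = 170; s_2 = 230; t_2 = 280; p_3 = 70; q_3 = 100; p_4 = 200; q_4 = 340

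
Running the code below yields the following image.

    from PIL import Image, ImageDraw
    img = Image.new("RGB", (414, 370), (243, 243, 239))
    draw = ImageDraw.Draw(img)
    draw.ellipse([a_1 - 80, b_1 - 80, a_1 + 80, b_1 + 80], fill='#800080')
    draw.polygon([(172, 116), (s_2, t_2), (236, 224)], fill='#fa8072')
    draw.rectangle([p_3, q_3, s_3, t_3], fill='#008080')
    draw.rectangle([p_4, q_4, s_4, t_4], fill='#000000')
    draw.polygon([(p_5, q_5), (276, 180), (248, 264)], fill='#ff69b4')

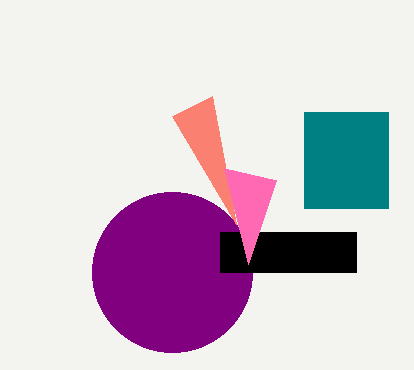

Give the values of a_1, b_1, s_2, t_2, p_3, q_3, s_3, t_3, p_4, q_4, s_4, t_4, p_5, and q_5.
a_1 = 172; b_1 = 272; s_2 = 212; t_2 = 96; p_3 = 304; q_3 = 112; s_3 = 388; t_3 = 208; p_4 = 220; q_4 = 232; s_4 = 356; t_4 = 272; p_5 = 224; q_5 = 168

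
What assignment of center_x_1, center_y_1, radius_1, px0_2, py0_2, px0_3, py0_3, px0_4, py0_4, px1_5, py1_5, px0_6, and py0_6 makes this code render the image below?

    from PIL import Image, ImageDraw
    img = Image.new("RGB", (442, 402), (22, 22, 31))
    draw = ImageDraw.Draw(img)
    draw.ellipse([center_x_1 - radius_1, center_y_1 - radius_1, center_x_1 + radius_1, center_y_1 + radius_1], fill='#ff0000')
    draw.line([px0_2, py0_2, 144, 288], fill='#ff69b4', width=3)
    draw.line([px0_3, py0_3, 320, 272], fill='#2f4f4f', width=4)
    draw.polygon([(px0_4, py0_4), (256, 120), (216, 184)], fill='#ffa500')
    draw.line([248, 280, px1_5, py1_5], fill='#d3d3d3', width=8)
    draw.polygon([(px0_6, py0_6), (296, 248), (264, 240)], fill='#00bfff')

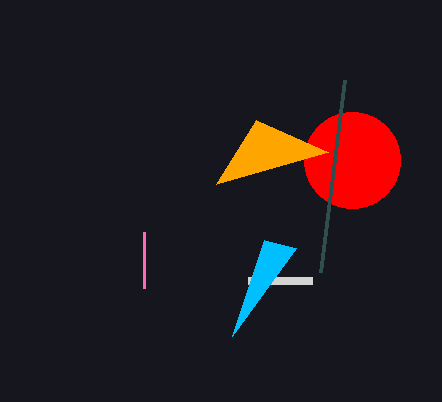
center_x_1 = 352
center_y_1 = 160
radius_1 = 48
px0_2 = 144
py0_2 = 232
px0_3 = 344
py0_3 = 80
px0_4 = 328
py0_4 = 152
px1_5 = 312
py1_5 = 280
px0_6 = 232
py0_6 = 336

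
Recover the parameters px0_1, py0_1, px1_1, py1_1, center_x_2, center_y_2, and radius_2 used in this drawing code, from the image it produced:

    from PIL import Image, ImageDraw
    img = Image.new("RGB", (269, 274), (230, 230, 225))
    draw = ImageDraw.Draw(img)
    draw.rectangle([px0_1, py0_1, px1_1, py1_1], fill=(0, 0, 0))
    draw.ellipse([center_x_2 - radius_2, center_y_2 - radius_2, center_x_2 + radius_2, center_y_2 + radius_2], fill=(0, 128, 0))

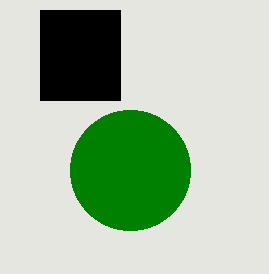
px0_1 = 40
py0_1 = 10
px1_1 = 120
py1_1 = 100
center_x_2 = 130
center_y_2 = 170
radius_2 = 60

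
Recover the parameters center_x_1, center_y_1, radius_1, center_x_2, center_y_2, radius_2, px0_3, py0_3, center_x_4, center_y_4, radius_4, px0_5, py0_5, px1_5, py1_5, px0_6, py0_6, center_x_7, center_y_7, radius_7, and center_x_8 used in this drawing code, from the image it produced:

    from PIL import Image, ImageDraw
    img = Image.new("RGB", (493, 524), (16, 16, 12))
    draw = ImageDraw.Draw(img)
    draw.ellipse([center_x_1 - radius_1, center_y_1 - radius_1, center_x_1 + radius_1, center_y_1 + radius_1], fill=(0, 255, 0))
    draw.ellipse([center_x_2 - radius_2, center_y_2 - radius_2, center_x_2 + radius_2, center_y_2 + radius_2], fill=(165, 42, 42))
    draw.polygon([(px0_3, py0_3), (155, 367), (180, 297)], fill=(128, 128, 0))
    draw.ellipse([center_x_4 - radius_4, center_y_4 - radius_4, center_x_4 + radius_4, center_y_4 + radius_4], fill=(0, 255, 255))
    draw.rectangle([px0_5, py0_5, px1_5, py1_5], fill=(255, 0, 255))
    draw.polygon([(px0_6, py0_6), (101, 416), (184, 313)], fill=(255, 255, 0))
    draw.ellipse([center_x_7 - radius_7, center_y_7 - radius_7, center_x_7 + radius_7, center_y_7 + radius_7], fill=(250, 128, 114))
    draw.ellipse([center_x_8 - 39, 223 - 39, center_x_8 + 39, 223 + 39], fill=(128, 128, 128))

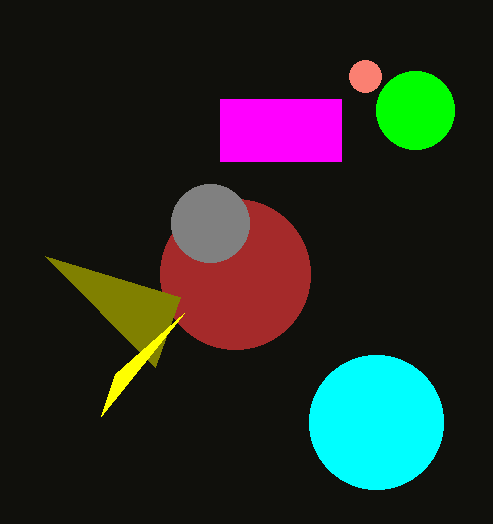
center_x_1 = 415
center_y_1 = 110
radius_1 = 39
center_x_2 = 235
center_y_2 = 274
radius_2 = 75
px0_3 = 45
py0_3 = 256
center_x_4 = 376
center_y_4 = 422
radius_4 = 67
px0_5 = 220
py0_5 = 99
px1_5 = 341
py1_5 = 161
px0_6 = 115
py0_6 = 374
center_x_7 = 365
center_y_7 = 76
radius_7 = 16
center_x_8 = 210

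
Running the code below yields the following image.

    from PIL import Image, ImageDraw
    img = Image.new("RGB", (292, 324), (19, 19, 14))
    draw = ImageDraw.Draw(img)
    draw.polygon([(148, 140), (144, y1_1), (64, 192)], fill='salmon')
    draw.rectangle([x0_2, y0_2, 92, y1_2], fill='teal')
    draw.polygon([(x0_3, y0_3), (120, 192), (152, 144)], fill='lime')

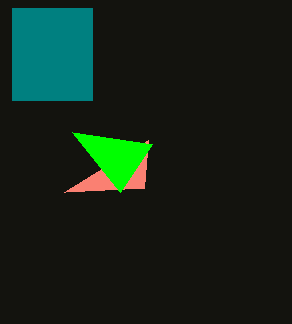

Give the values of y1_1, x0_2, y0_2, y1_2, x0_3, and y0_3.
y1_1 = 188; x0_2 = 12; y0_2 = 8; y1_2 = 100; x0_3 = 72; y0_3 = 132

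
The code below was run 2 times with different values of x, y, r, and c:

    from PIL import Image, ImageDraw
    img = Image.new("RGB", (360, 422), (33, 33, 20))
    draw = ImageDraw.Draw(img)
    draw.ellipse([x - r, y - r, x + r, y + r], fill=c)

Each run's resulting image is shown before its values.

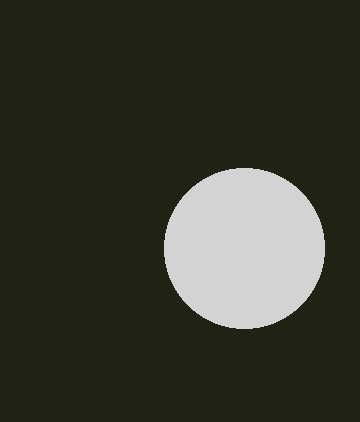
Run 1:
x = 244
y = 248
r = 80
c = 'lightgray'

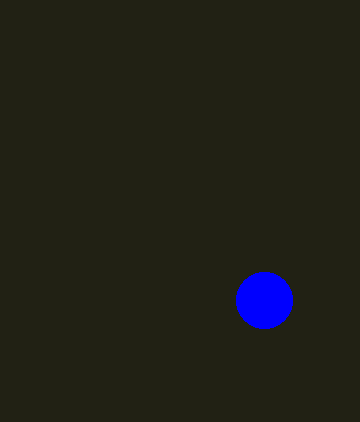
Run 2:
x = 264; y = 300; r = 28; c = 'blue'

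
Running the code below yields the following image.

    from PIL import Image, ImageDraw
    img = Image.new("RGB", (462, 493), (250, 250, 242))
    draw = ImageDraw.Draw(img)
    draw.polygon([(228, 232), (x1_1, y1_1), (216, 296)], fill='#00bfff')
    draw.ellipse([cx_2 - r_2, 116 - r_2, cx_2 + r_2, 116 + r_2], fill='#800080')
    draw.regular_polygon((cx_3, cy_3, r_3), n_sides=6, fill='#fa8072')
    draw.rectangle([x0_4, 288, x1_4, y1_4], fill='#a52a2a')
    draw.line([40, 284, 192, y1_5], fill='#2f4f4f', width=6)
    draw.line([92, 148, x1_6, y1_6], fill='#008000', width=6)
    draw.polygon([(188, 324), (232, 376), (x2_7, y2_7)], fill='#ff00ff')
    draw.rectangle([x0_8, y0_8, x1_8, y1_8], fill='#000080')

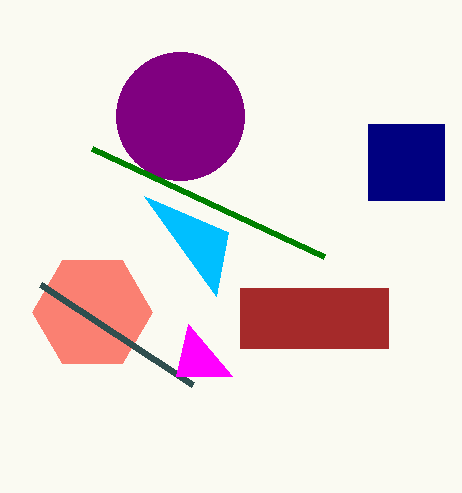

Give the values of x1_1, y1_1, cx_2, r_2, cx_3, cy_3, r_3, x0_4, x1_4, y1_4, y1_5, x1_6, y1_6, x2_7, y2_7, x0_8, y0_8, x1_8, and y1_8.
x1_1 = 144, y1_1 = 196, cx_2 = 180, r_2 = 64, cx_3 = 92, cy_3 = 312, r_3 = 60, x0_4 = 240, x1_4 = 388, y1_4 = 348, y1_5 = 384, x1_6 = 324, y1_6 = 256, x2_7 = 176, y2_7 = 376, x0_8 = 368, y0_8 = 124, x1_8 = 444, y1_8 = 200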